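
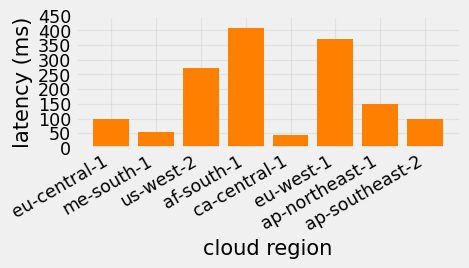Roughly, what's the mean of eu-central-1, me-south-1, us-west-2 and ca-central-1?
≈ 112

(100 + 50 + 250 + 50) / 4 ≈ 112.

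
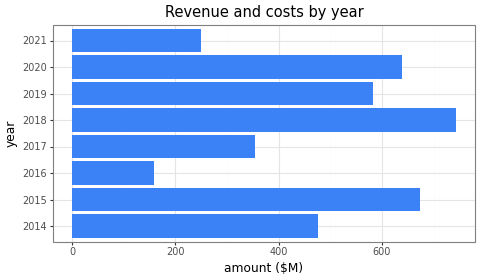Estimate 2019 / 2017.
≈ 1.5×

2019 ≈ 600, 2017 ≈ 400; 600/400 ≈ 1.5.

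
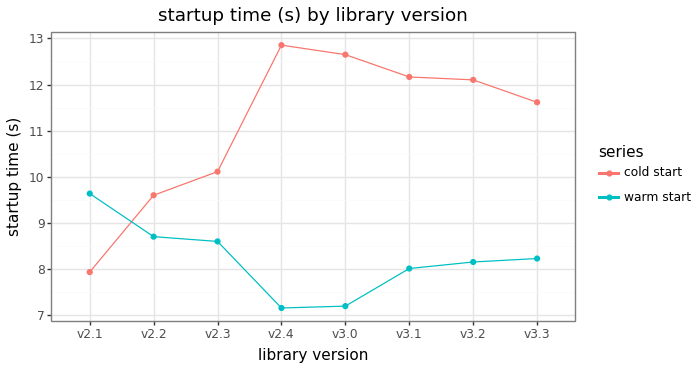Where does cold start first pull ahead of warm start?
v2.2

v2.1: cold start ≈ 8.0 vs warm start ≈ 9.5 (not yet); v2.2: cold start ≈ 9.5 vs warm start ≈ 8.5 (first crossover).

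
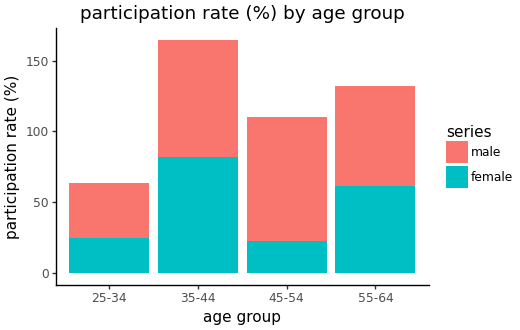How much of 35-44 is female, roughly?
female top ≈ 80, bottom ≈ 0; segment ≈ 80.

≈ 80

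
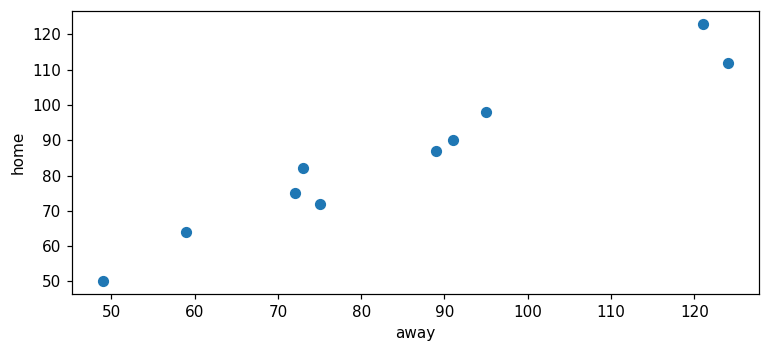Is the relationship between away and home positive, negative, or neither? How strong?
positive, strong

Points are positively correlated; strong (|r| ≈ 1.0).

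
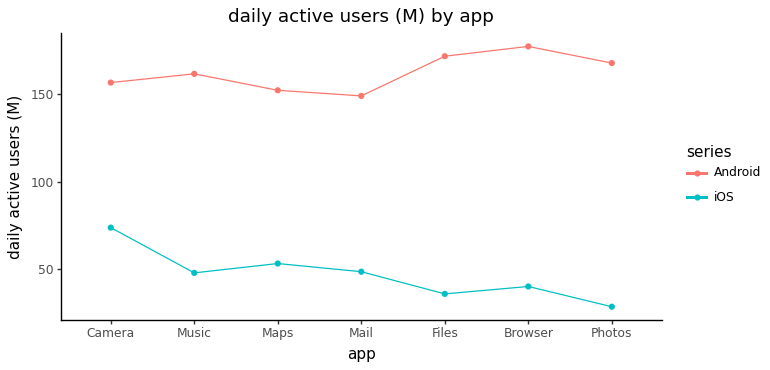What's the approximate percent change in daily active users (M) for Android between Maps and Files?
Maps ≈ 160, Files ≈ 180; (180 − 160) / 160 ≈ +12.5%.

≈ +12.5%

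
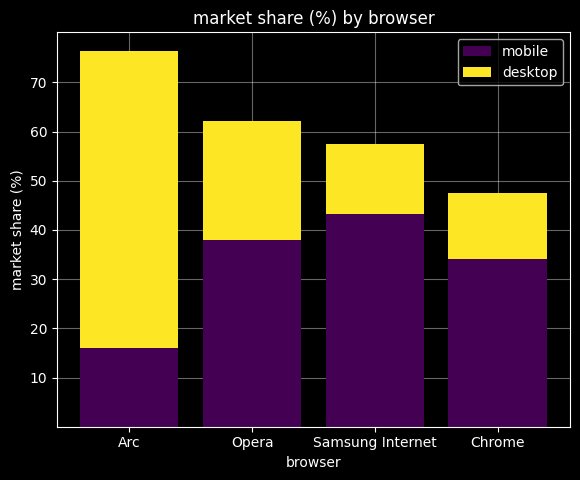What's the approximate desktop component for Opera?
desktop top ≈ 60, bottom ≈ 40; segment ≈ 20.

≈ 20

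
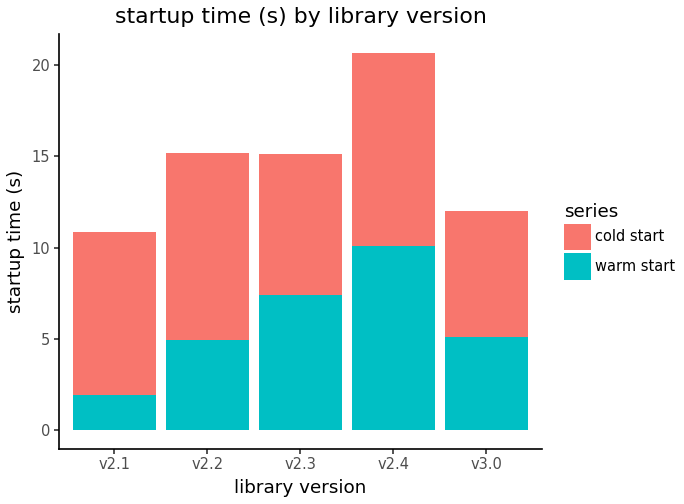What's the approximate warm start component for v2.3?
≈ 8

warm start top ≈ 8, bottom ≈ 0; segment ≈ 8.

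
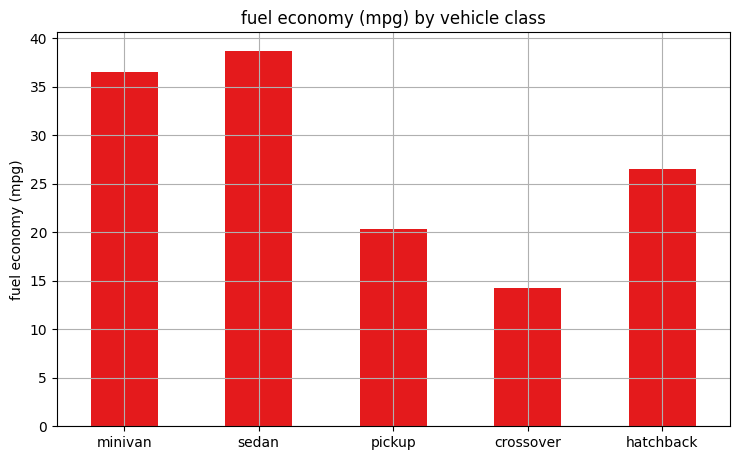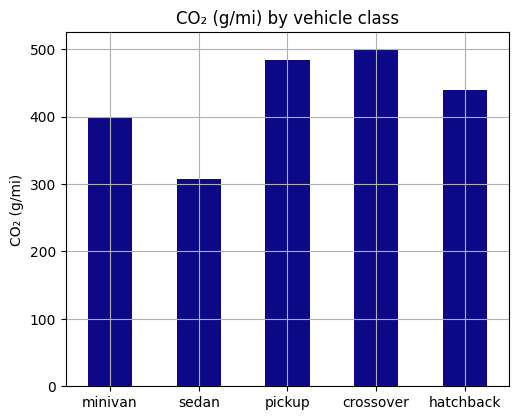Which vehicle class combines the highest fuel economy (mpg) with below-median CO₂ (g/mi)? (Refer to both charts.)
sedan

Chart 2 median CO₂ (g/mi) ≈ 450; below-median vehicle classes: minivan, sedan. Among those, sedan has the highest fuel economy (mpg) (≈ 40).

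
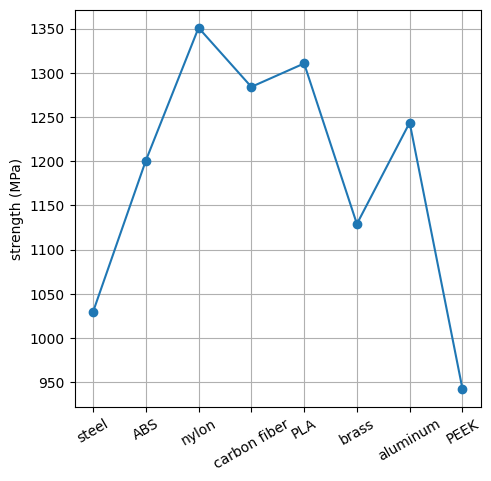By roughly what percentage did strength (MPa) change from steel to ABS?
≈ +14.3%

steel ≈ 1050, ABS ≈ 1200; (1200 − 1050) / 1050 ≈ +14.3%.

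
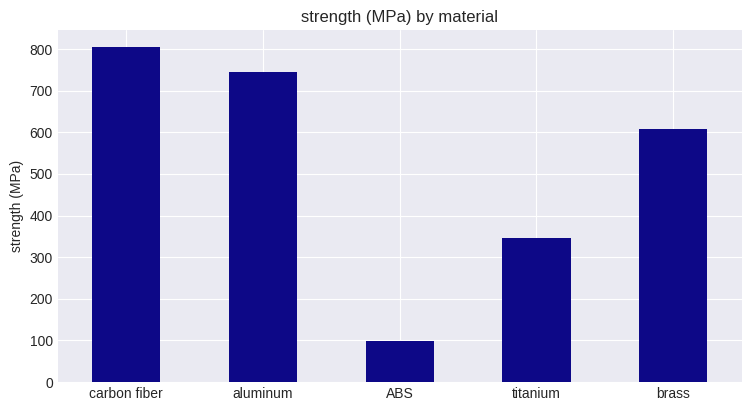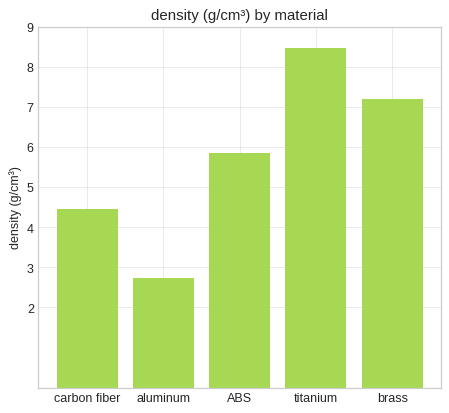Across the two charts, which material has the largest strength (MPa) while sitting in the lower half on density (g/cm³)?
Chart 2 median density (g/cm³) ≈ 6; below-median materials: carbon fiber, aluminum. Among those, carbon fiber has the highest strength (MPa) (≈ 800).

carbon fiber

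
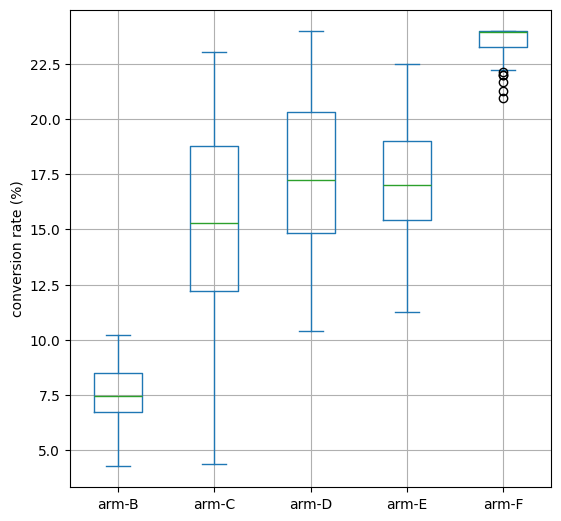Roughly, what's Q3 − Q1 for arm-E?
≈ 4

Q3 ≈ 20, Q1 ≈ 16; IQR ≈ 4.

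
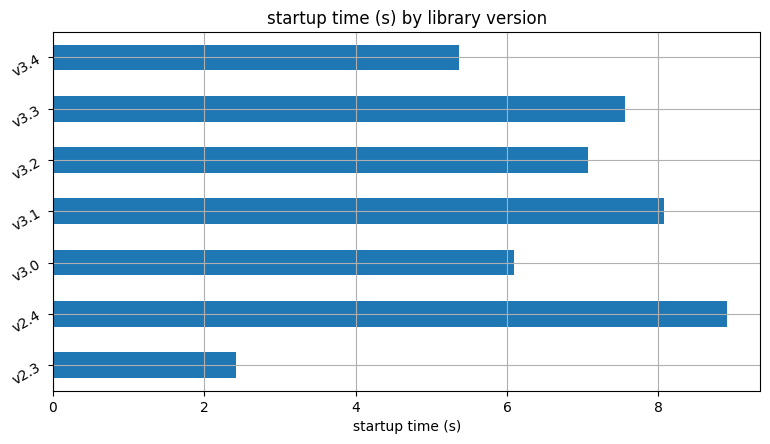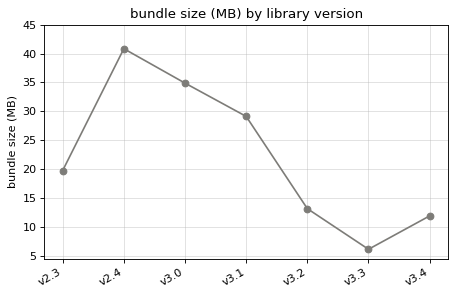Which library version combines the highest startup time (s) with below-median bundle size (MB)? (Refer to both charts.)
v3.3

Chart 2 median bundle size (MB) ≈ 20; below-median library versions: v3.2, v3.3, v3.4. Among those, v3.3 has the highest startup time (s) (≈ 8).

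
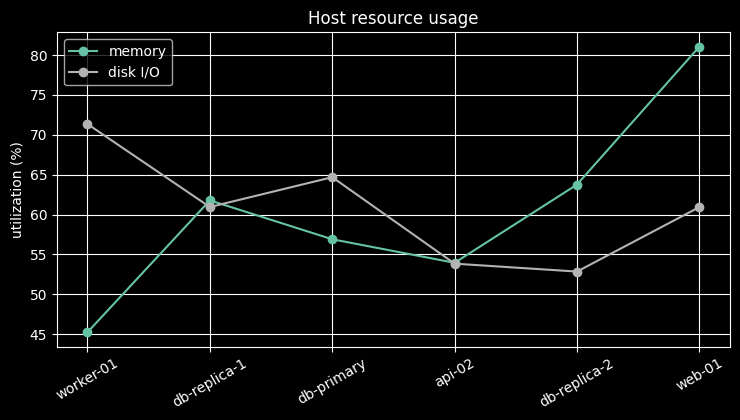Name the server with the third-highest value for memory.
Top 4 for memory: web-01 ≈ 80, db-replica-2 ≈ 65, db-replica-1 ≈ 60, db-primary ≈ 55.

db-replica-1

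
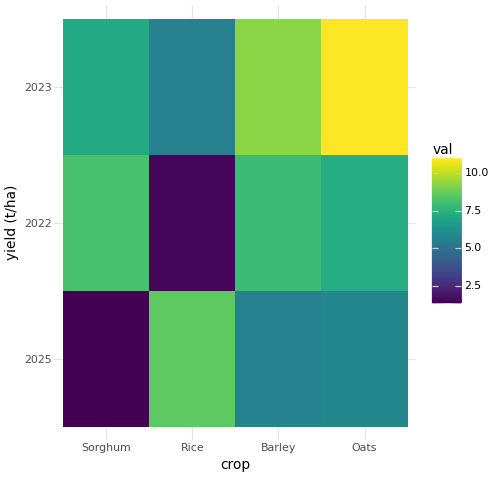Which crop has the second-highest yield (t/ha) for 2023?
Barley

Top 3 for 2023: Oats ≈ 11, Barley ≈ 9, Sorghum ≈ 7.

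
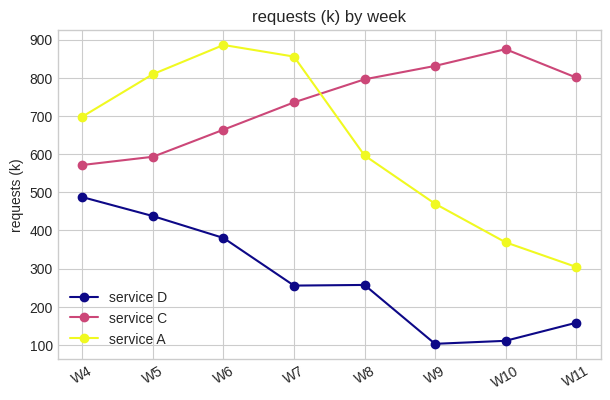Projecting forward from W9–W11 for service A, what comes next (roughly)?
≈ 200

Last three: 500, 400, 300 → slope ≈ -100/step → next ≈ 200.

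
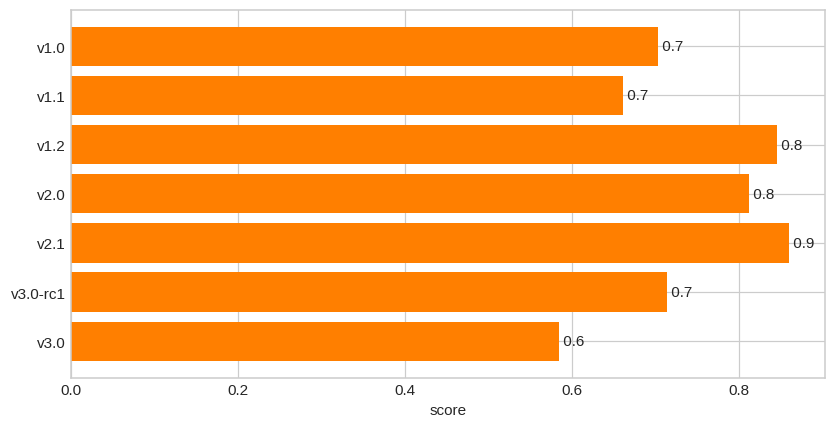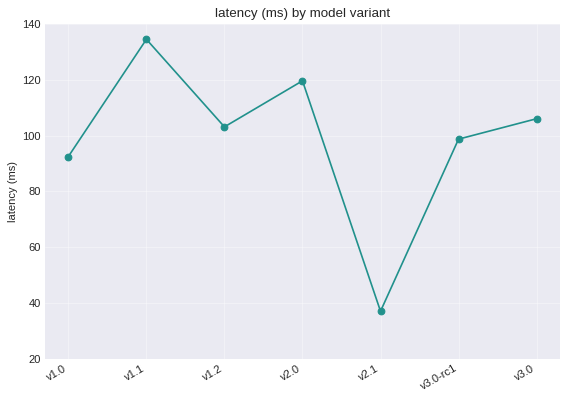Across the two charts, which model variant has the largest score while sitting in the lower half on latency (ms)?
v2.1

Chart 2 median latency (ms) ≈ 100; below-median model variants: v1.0, v2.1, v3.0-rc1. Among those, v2.1 has the highest score (≈ 0.9).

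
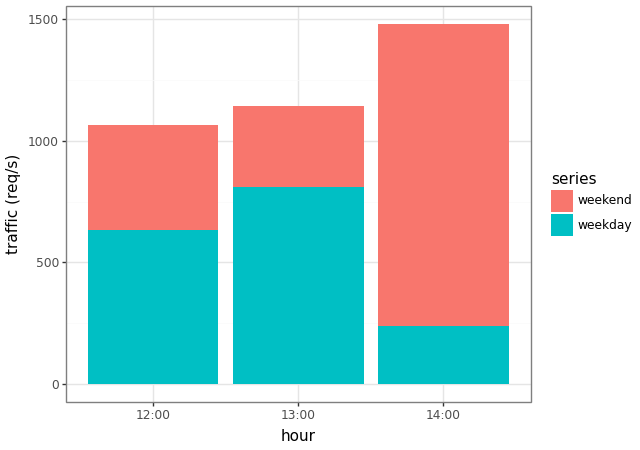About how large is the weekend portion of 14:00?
weekend top ≈ 1400, bottom ≈ 200; segment ≈ 1200.

≈ 1200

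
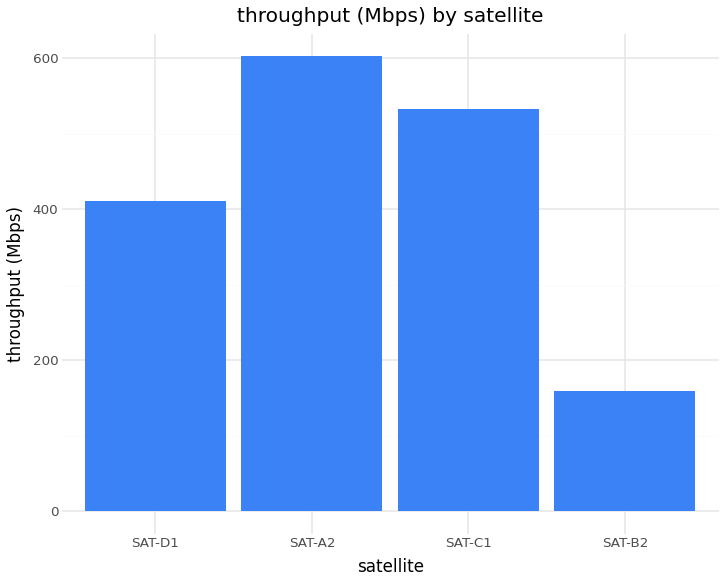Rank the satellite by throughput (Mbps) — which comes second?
Top 3: SAT-A2 ≈ 600, SAT-C1 ≈ 500, SAT-D1 ≈ 400.

SAT-C1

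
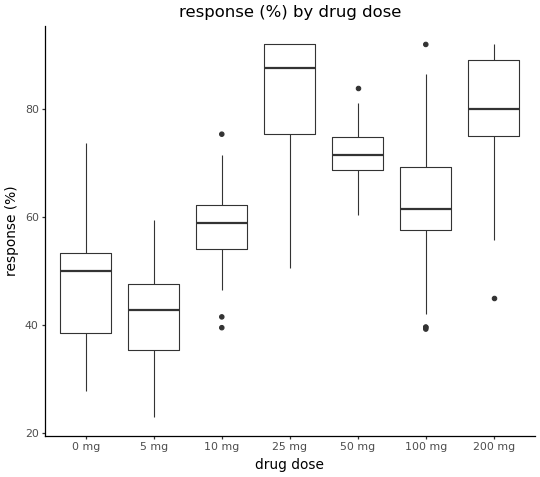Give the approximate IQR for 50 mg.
≈ 5

Q3 ≈ 75, Q1 ≈ 70; IQR ≈ 5.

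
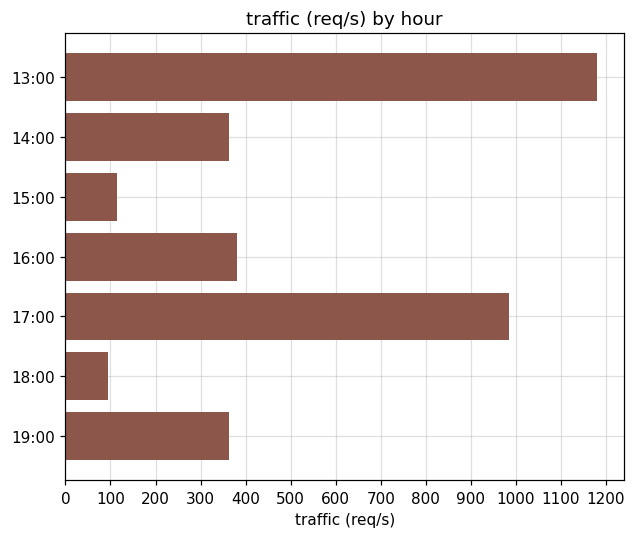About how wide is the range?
≈ 1100

Max 13:00 ≈ 1200, min 18:00 ≈ 100; range ≈ 1100.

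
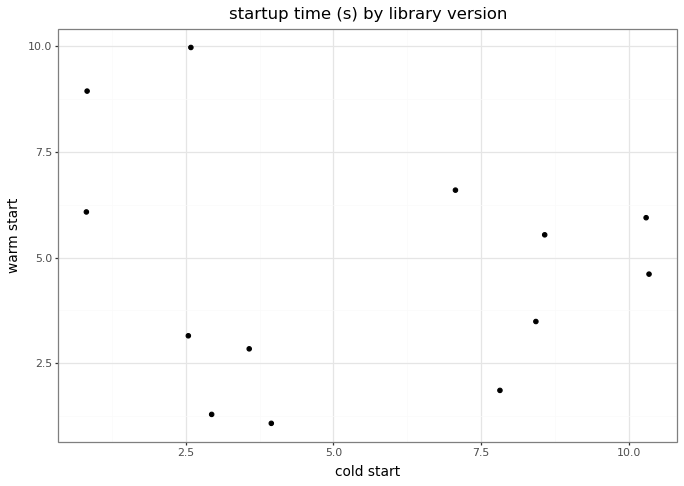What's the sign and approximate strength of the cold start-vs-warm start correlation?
no clear correlation

Points are roughly uncorrelated; weak (|r| ≈ 0.2).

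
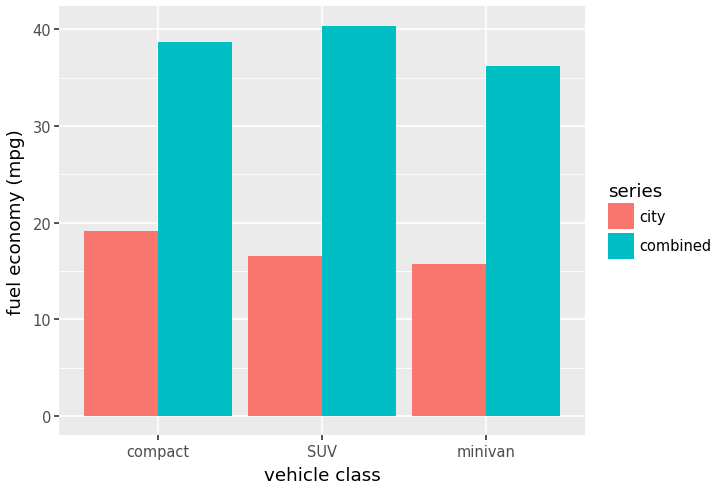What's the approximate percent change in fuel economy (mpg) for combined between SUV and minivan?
SUV ≈ 40, minivan ≈ 35; (35 − 40) / 40 ≈ -12.5%.

≈ -12.5%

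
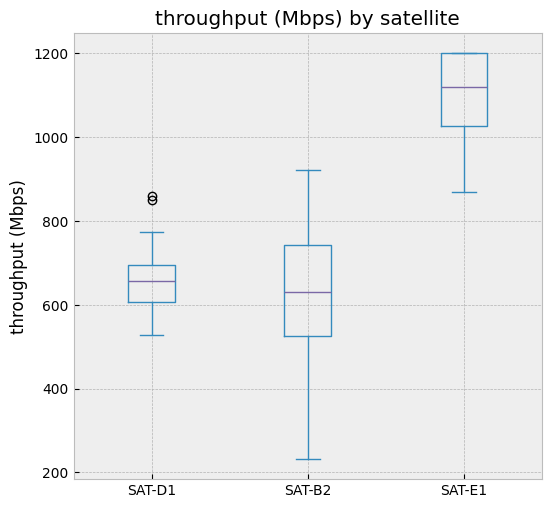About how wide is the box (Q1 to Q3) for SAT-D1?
≈ 100

Q3 ≈ 700, Q1 ≈ 600; IQR ≈ 100.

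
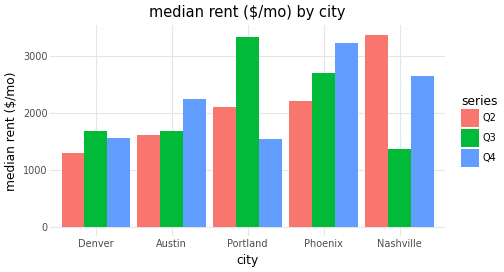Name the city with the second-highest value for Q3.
Top 3 for Q3: Portland ≈ 3500, Phoenix ≈ 2500, Austin ≈ 1500.

Phoenix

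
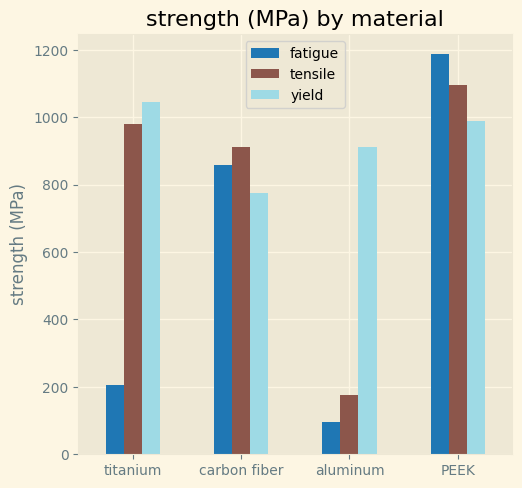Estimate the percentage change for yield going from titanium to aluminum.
≈ -10%

titanium ≈ 1000, aluminum ≈ 900; (900 − 1000) / 1000 ≈ -10%.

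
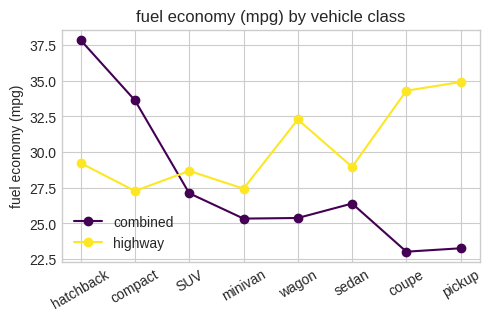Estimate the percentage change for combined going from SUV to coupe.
SUV ≈ 28, coupe ≈ 24; (24 − 28) / 28 ≈ -14.3%.

≈ -14.3%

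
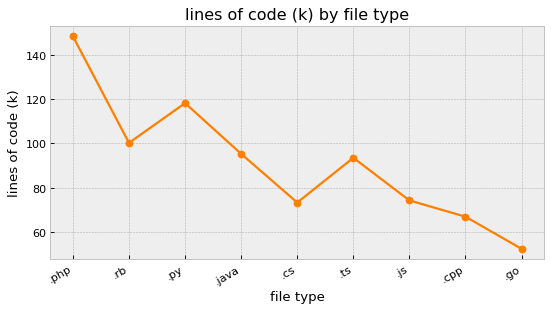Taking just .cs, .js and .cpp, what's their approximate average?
≈ 70

(70 + 70 + 70) / 3 ≈ 70.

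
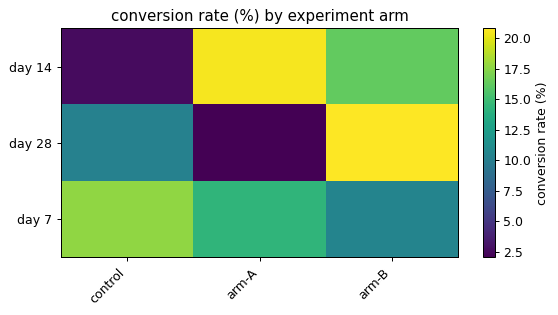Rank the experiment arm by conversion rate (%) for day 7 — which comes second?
arm-A

Top 3 for day 7: control ≈ 18, arm-A ≈ 14, arm-B ≈ 10.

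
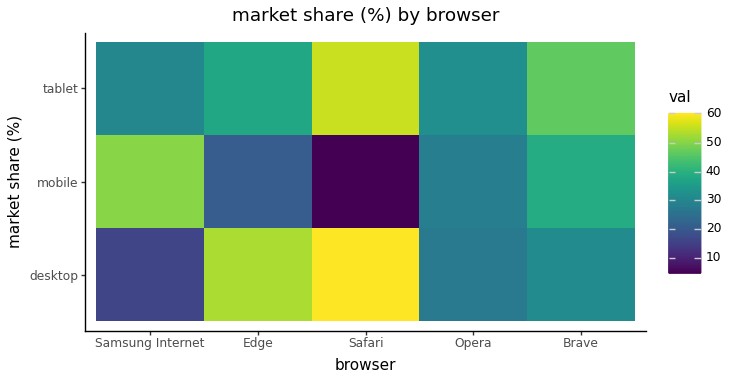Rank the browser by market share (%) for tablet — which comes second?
Top 3 for tablet: Safari ≈ 55, Brave ≈ 45, Edge ≈ 40.

Brave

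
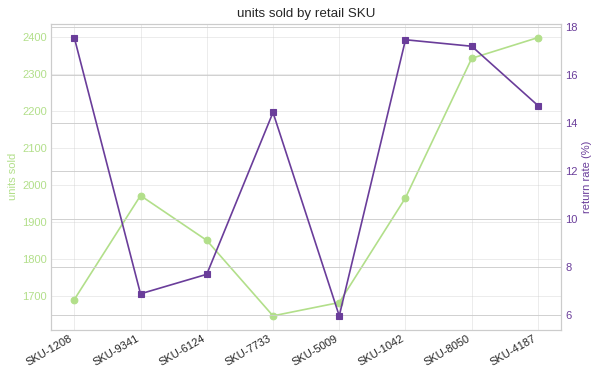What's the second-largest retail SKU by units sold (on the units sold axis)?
Top 3 (on the units sold axis): SKU-4187 ≈ 2400, SKU-8050 ≈ 2300, SKU-9341 ≈ 2000.

SKU-8050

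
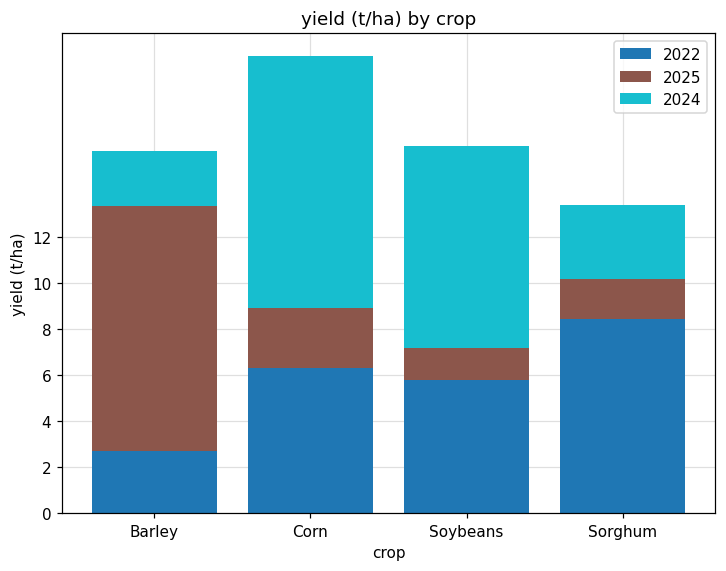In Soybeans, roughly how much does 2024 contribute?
2024 top ≈ 16, bottom ≈ 8; segment ≈ 8.

≈ 8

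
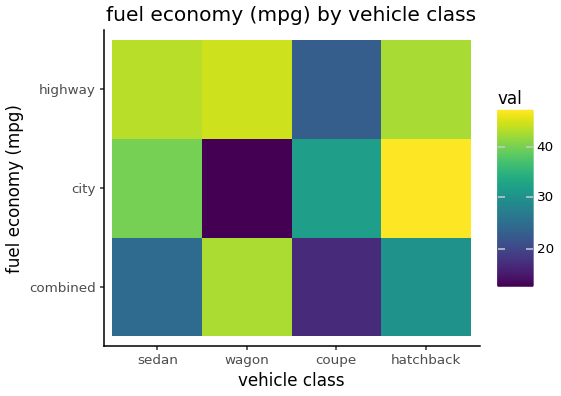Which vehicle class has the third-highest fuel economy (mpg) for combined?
sedan

Top 4 for combined: wagon ≈ 45, hatchback ≈ 30, sedan ≈ 25, coupe ≈ 15.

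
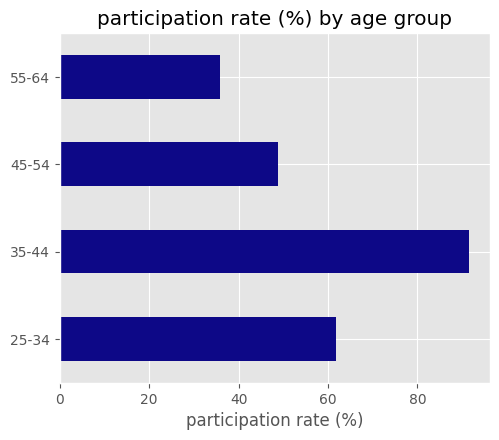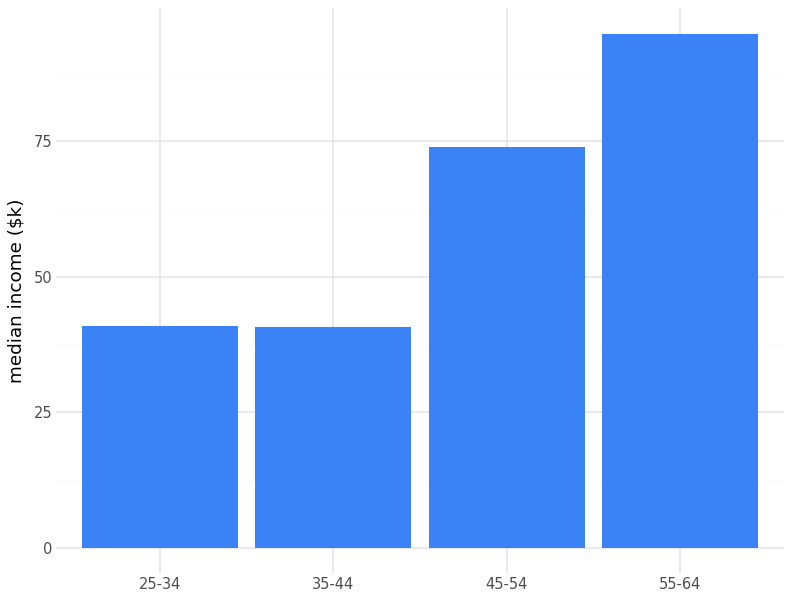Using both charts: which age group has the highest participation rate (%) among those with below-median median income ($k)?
35-44

Chart 2 median median income ($k) ≈ 60; below-median age groups: 25-34, 35-44. Among those, 35-44 has the highest participation rate (%) (≈ 90).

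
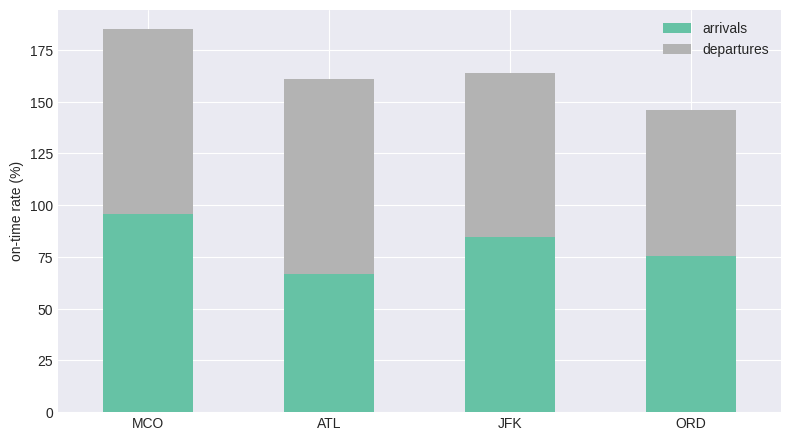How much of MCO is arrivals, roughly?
≈ 100

arrivals top ≈ 100, bottom ≈ 0; segment ≈ 100.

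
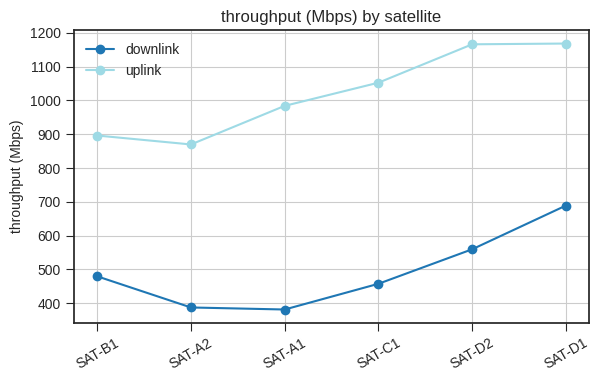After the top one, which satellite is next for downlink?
Top 3 for downlink: SAT-D1 ≈ 700, SAT-D2 ≈ 600, SAT-B1 ≈ 500.

SAT-D2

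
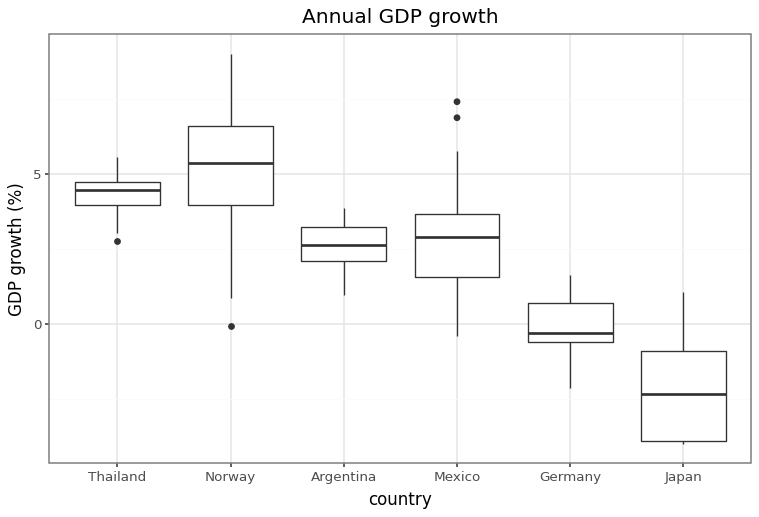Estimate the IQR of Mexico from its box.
≈ 2

Q3 ≈ 4, Q1 ≈ 2; IQR ≈ 2.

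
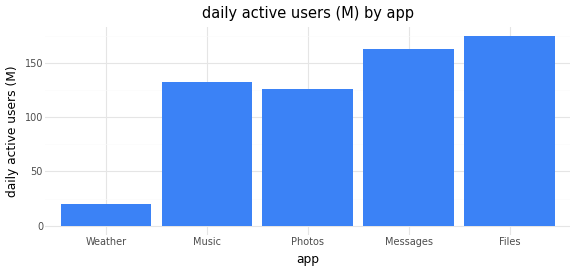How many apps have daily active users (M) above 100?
4

Above 100: Music, Photos, Messages, Files.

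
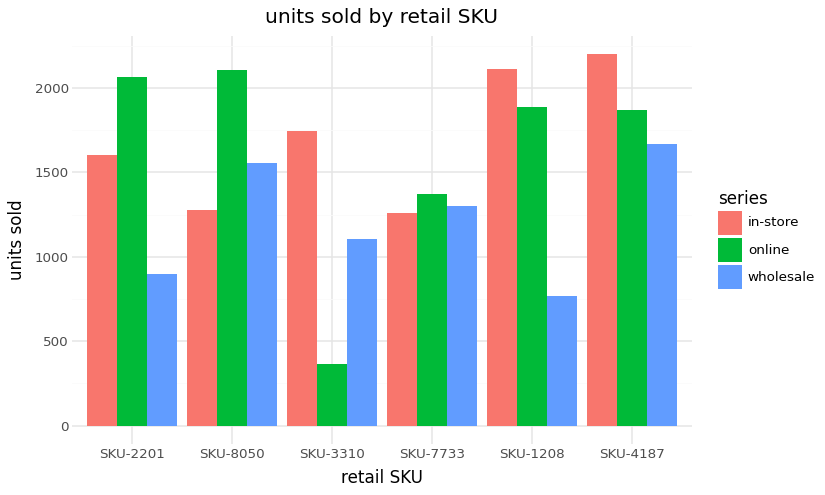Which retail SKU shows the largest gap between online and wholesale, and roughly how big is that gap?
SKU-2201: online ≈ 2000, wholesale ≈ 800 → gap ≈ 1200. Next-largest (SKU-1208) is only ≈ 1000.

SKU-2201, ≈ 1200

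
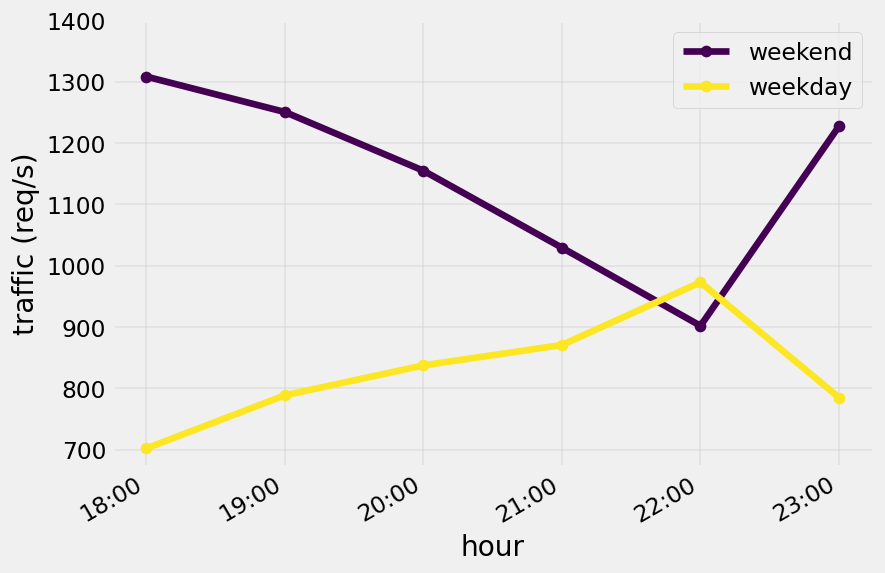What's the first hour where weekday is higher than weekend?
21:00: weekday ≈ 900 vs weekend ≈ 1000 (not yet); 22:00: weekday ≈ 1000 vs weekend ≈ 900 (first crossover).

22:00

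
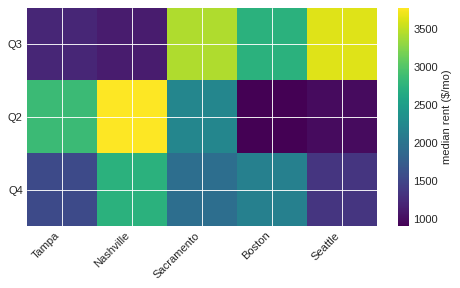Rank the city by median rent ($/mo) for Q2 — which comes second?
Tampa

Top 3 for Q2: Nashville ≈ 4000, Tampa ≈ 3000, Sacramento ≈ 2000.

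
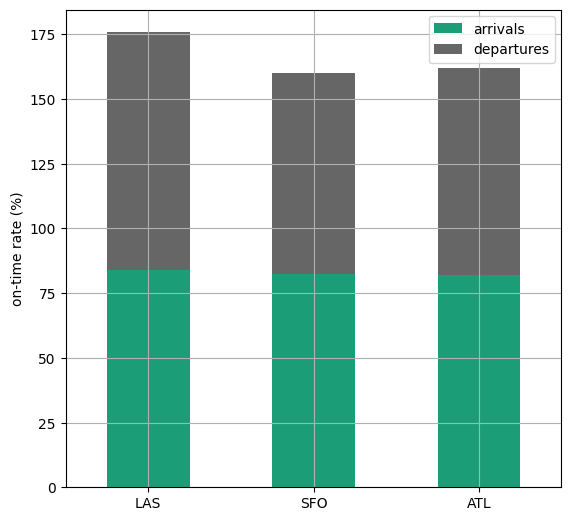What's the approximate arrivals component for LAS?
≈ 80

arrivals top ≈ 80, bottom ≈ 0; segment ≈ 80.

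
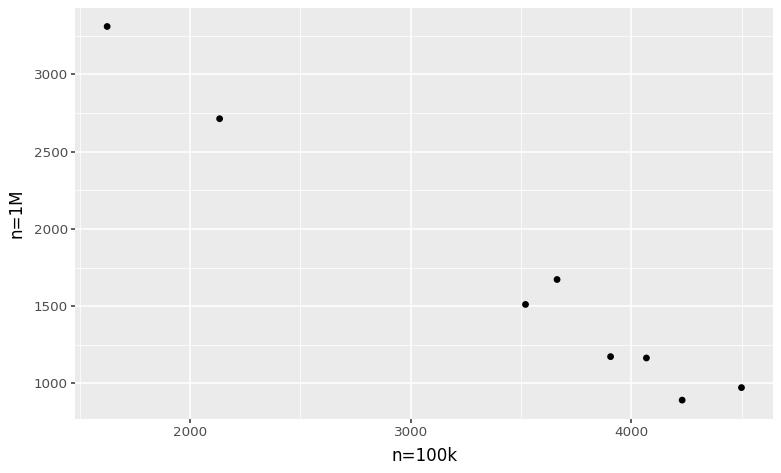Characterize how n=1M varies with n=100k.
negative, strong

Points are negatively correlated; strong (|r| ≈ 1.0).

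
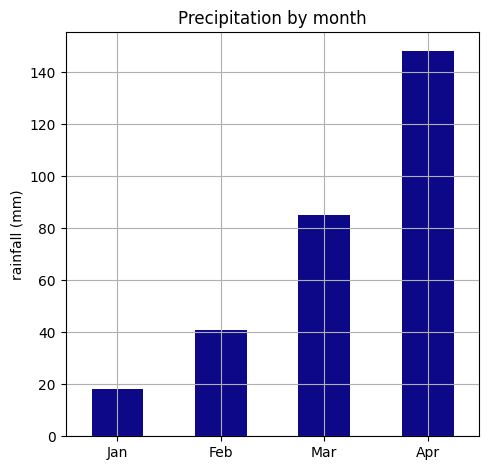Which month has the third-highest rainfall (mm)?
Feb

Top 4: Apr ≈ 140, Mar ≈ 80, Feb ≈ 40, Jan ≈ 20.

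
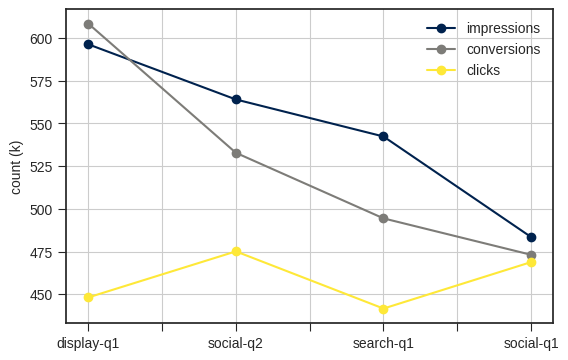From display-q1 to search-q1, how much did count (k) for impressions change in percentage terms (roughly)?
≈ -10%

display-q1 ≈ 600, search-q1 ≈ 540; (540 − 600) / 600 ≈ -10%.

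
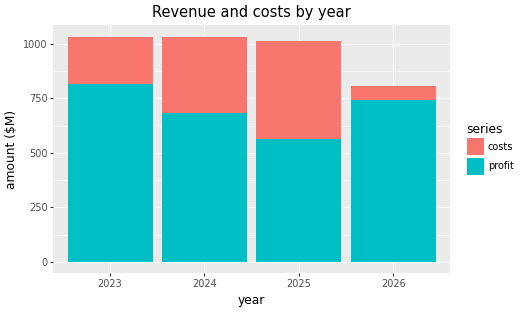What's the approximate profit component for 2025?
≈ 600

profit top ≈ 600, bottom ≈ 0; segment ≈ 600.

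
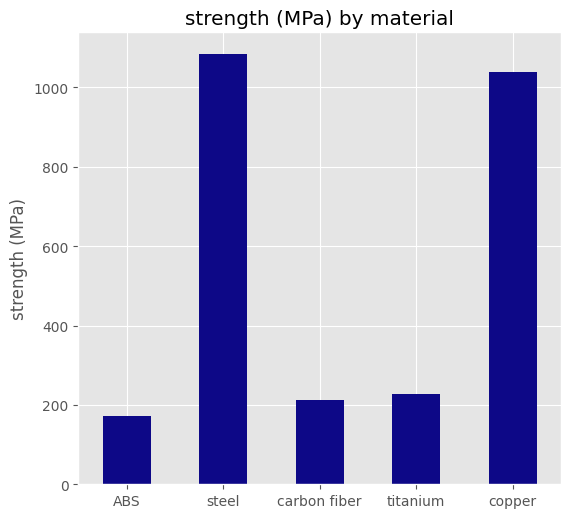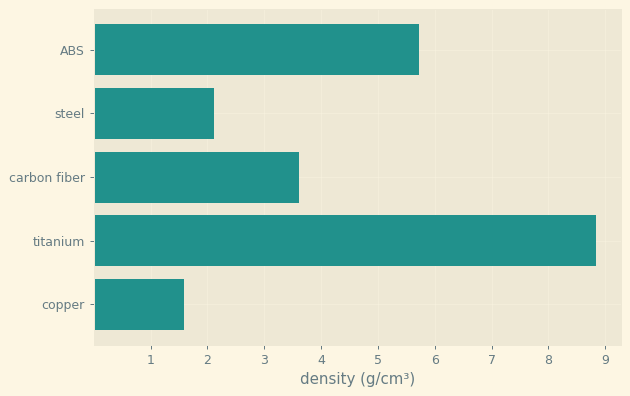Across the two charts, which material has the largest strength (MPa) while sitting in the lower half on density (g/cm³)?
steel

Chart 2 median density (g/cm³) ≈ 4; below-median materials: steel, copper. Among those, steel has the highest strength (MPa) (≈ 1100).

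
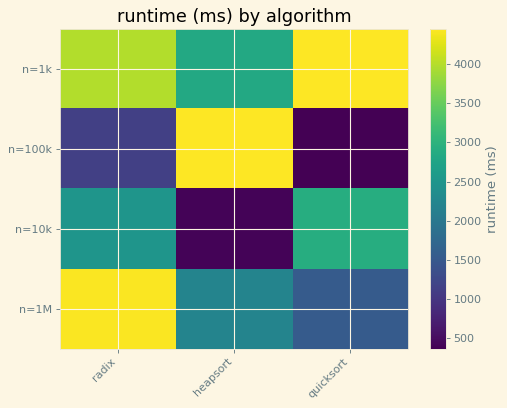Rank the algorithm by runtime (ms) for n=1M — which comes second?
heapsort

Top 3 for n=1M: radix ≈ 4500, heapsort ≈ 2000, quicksort ≈ 1500.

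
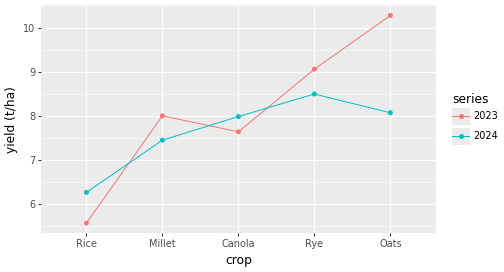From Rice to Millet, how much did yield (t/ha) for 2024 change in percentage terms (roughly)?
Rice ≈ 6.5, Millet ≈ 7.5; (7.5 − 6.5) / 6.5 ≈ +15.4%.

≈ +15.4%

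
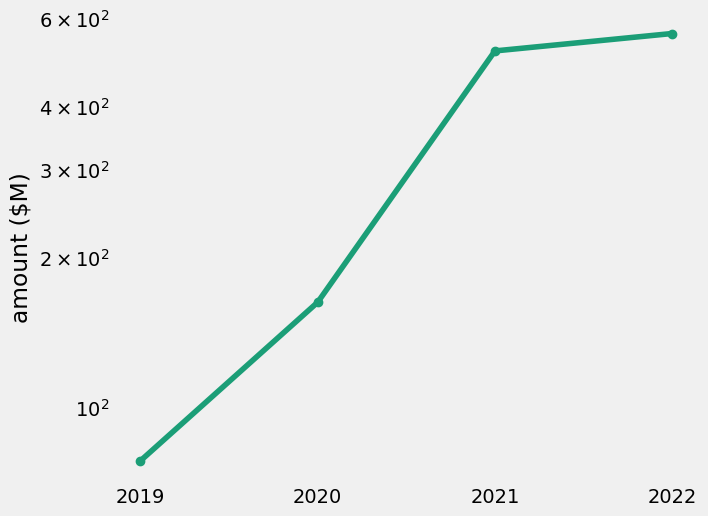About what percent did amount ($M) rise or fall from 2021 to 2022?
2021 ≈ 500, 2022 ≈ 550; (550 − 500) / 500 ≈ +10%.

≈ +10%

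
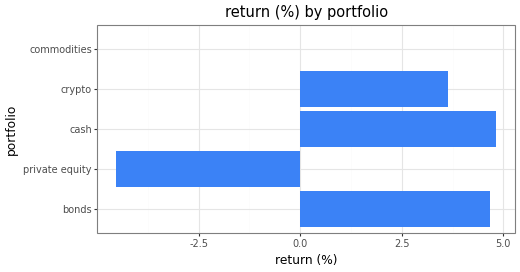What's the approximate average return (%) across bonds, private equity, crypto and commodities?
(5 + -5 + 4 + 0) / 4 ≈ 1.

≈ 1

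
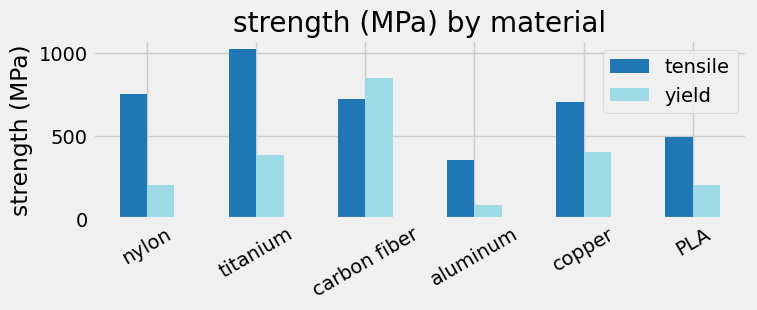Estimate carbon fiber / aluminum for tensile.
carbon fiber ≈ 700, aluminum ≈ 400; 700/400 ≈ 1.75.

≈ 1.75×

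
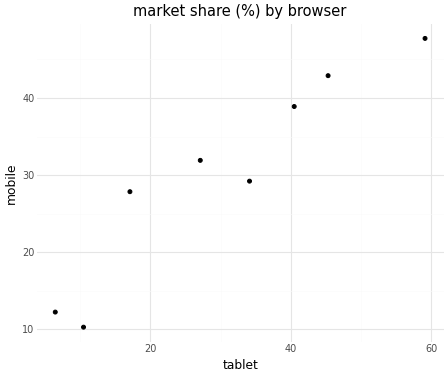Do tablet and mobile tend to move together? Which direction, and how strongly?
positive, strong

Points are positively correlated; strong (|r| ≈ 0.9).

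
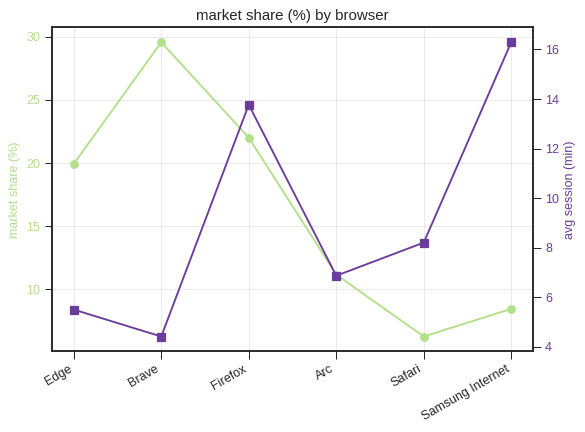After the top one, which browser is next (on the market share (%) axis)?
Top 3 (on the market share (%) axis): Brave ≈ 30, Firefox ≈ 22, Edge ≈ 20.

Firefox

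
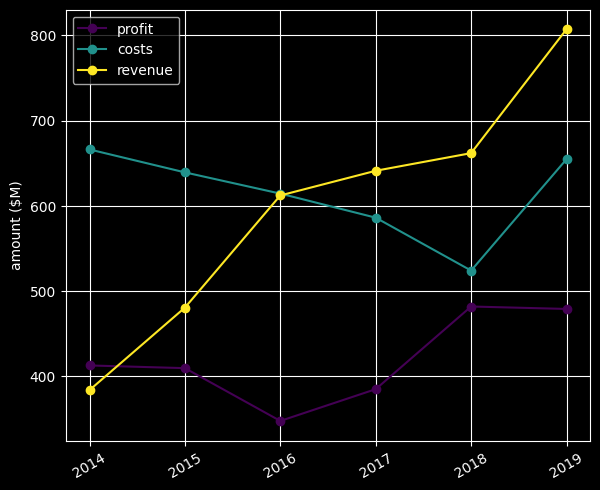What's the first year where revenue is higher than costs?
2017

2016: revenue ≈ 600 vs costs ≈ 600 (not yet); 2017: revenue ≈ 650 vs costs ≈ 600 (first crossover).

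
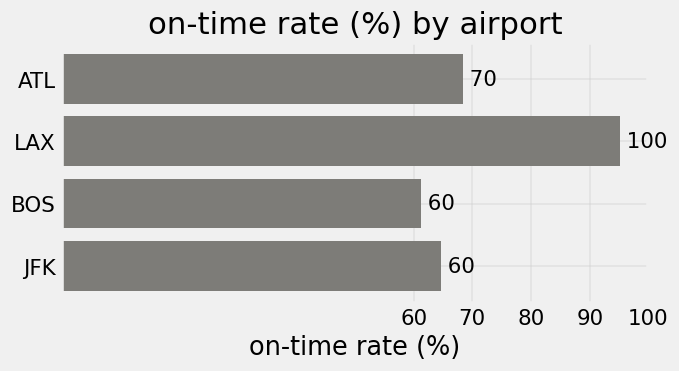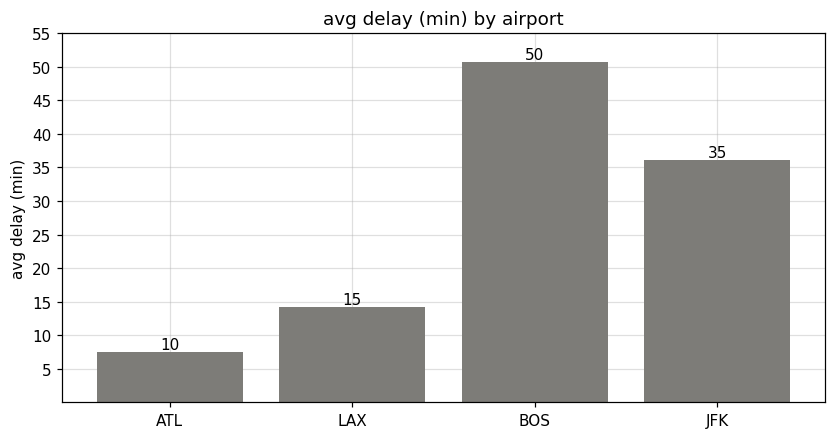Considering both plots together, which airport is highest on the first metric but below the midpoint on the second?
Chart 2 median avg delay (min) ≈ 25; below-median airports: ATL, LAX. Among those, LAX has the highest on-time rate (%) (≈ 100).

LAX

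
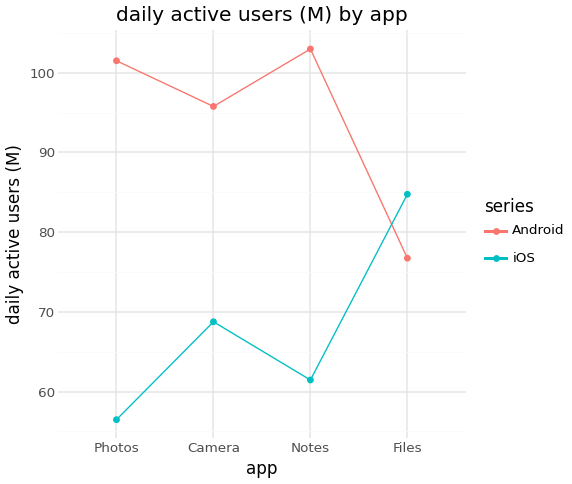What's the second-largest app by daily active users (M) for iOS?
Camera

Top 3 for iOS: Files ≈ 85, Camera ≈ 70, Notes ≈ 60.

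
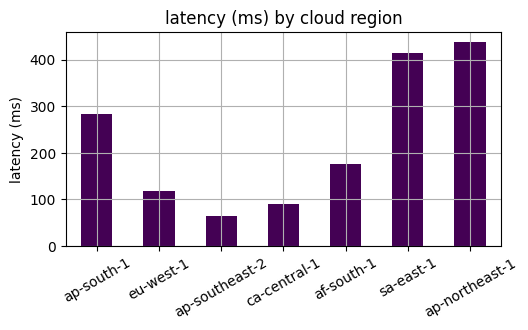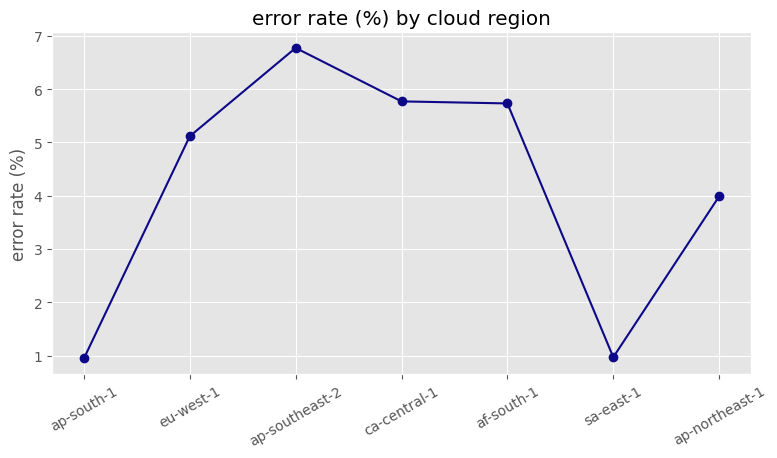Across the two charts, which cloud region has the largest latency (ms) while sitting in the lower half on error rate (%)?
Chart 2 median error rate (%) ≈ 5; below-median cloud regions: ap-south-1, sa-east-1, ap-northeast-1. Among those, ap-northeast-1 has the highest latency (ms) (≈ 450).

ap-northeast-1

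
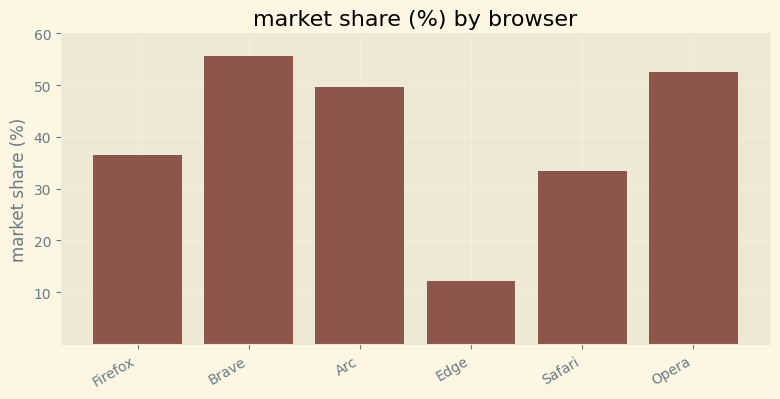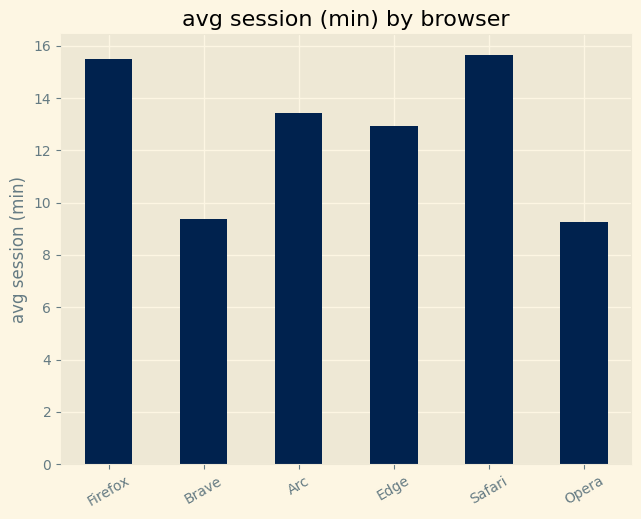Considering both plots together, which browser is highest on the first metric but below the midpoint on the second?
Brave

Chart 2 median avg session (min) ≈ 14; below-median browsers: Brave, Edge, Opera. Among those, Brave has the highest market share (%) (≈ 60).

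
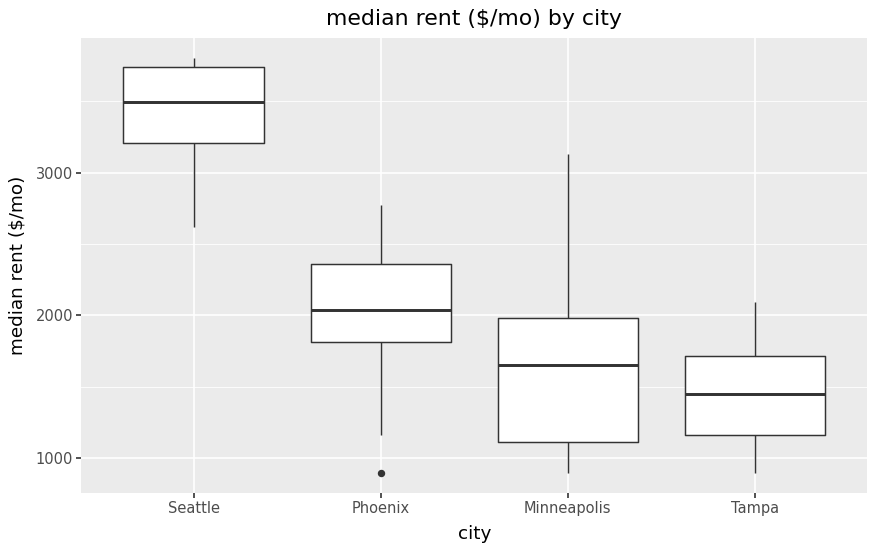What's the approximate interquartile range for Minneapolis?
≈ 800

Q3 ≈ 2000, Q1 ≈ 1200; IQR ≈ 800.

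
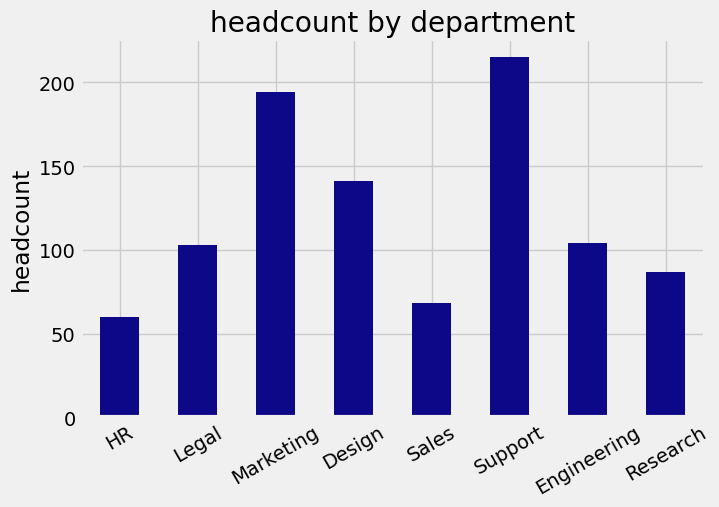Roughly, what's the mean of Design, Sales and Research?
≈ 93

(140 + 60 + 80) / 3 ≈ 93.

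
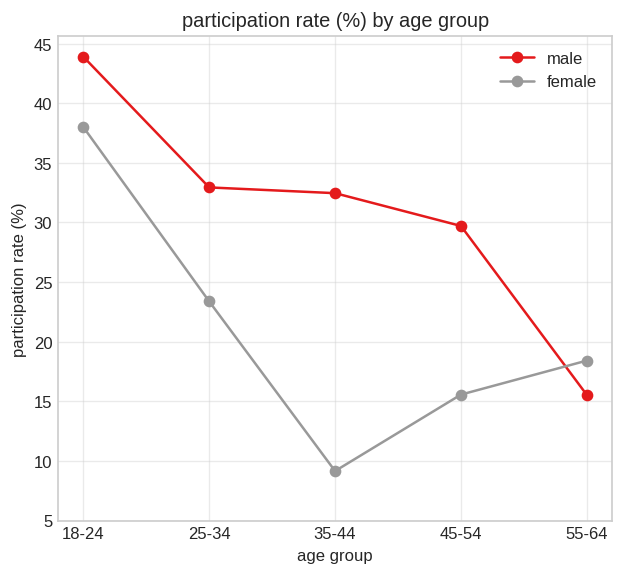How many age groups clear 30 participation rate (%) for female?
1

Above 30: 18-24.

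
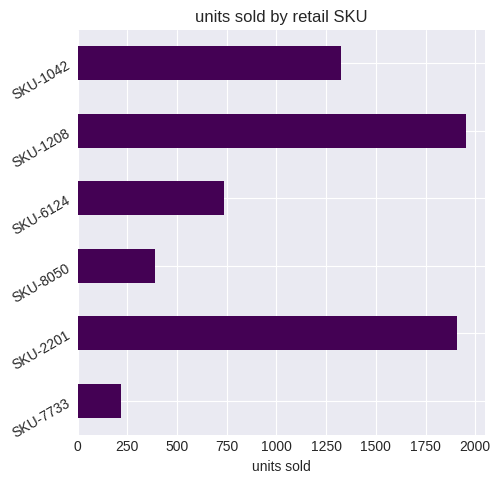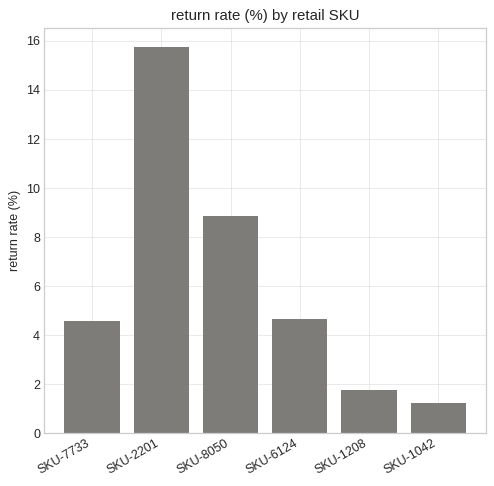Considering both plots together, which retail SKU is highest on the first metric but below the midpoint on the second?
Chart 2 median return rate (%) ≈ 4; below-median retail SKUs: SKU-7733, SKU-1208, SKU-1042. Among those, SKU-1208 has the highest units sold (≈ 2000).

SKU-1208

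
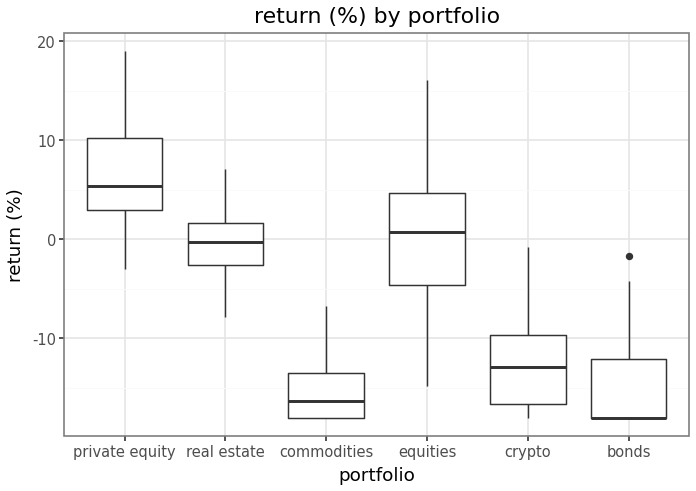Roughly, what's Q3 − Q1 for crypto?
Q3 ≈ -10, Q1 ≈ -16; IQR ≈ 6.

≈ 6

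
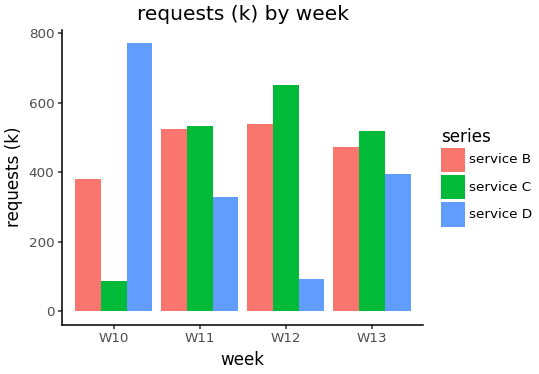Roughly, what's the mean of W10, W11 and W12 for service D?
(800 + 300 + 100) / 3 ≈ 400.

≈ 400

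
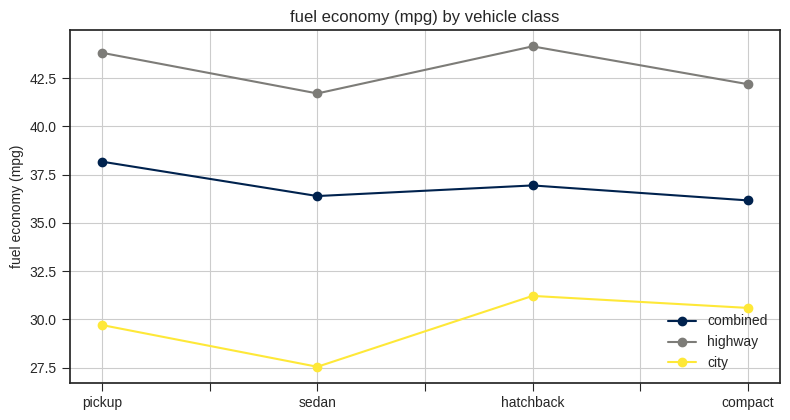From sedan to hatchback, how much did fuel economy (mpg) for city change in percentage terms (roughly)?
sedan ≈ 28, hatchback ≈ 32; (32 − 28) / 28 ≈ +14.3%.

≈ +14.3%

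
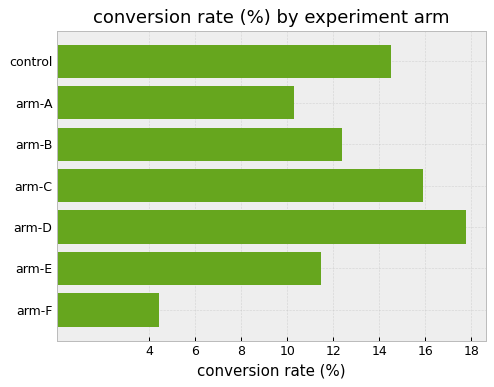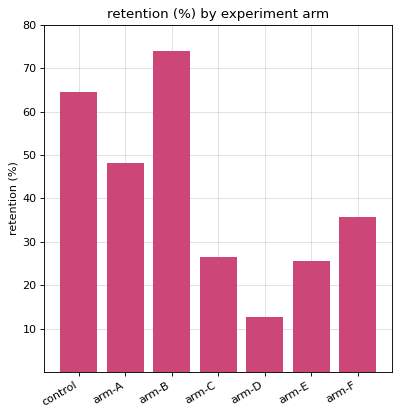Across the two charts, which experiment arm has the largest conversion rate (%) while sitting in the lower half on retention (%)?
Chart 2 median retention (%) ≈ 40; below-median experiment arms: arm-C, arm-D, arm-E. Among those, arm-D has the highest conversion rate (%) (≈ 18).

arm-D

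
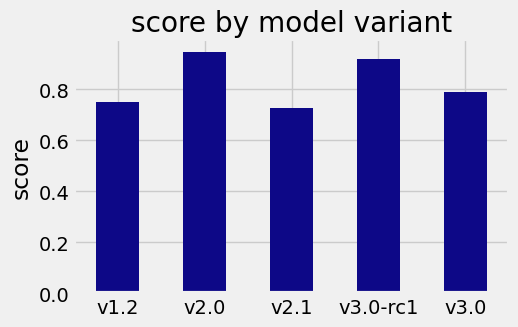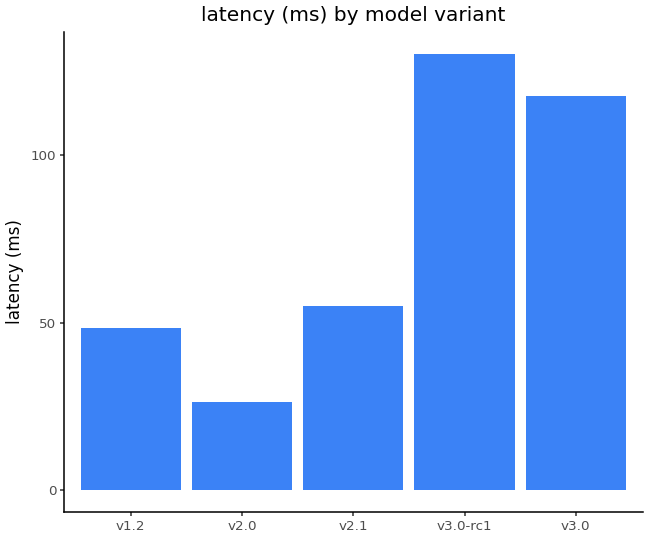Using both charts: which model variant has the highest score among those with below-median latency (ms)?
v2.0

Chart 2 median latency (ms) ≈ 60; below-median model variants: v1.2, v2.0. Among those, v2.0 has the highest score (≈ 0.9).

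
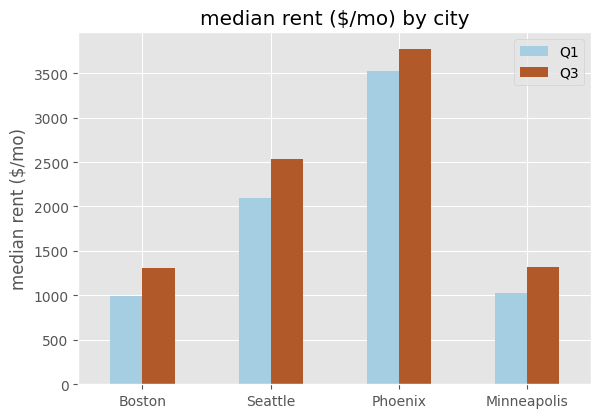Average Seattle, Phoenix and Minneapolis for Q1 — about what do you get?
(2000 + 3500 + 1000) / 3 ≈ 2167.

≈ 2167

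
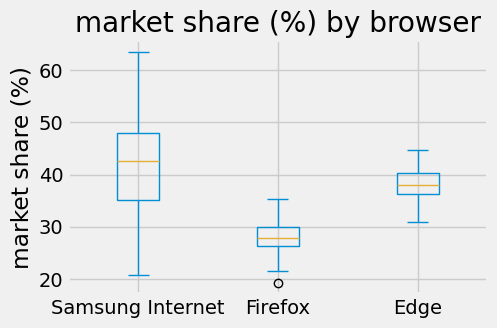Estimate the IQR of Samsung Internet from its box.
Q3 ≈ 48, Q1 ≈ 35; IQR ≈ 13.

≈ 13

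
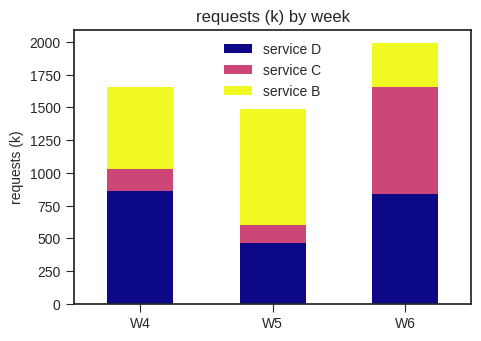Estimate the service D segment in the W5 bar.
≈ 400

service D top ≈ 400, bottom ≈ 0; segment ≈ 400.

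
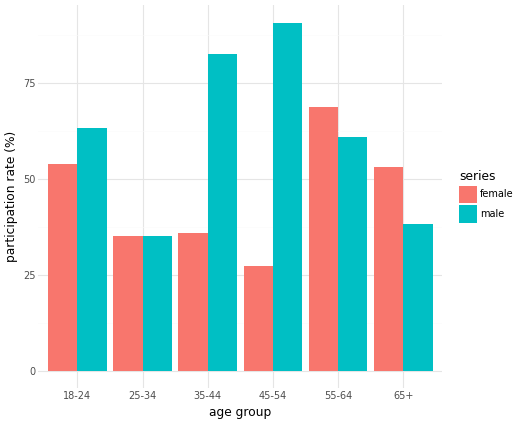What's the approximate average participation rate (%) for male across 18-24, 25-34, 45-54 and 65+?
(60 + 40 + 90 + 40) / 4 ≈ 58.

≈ 58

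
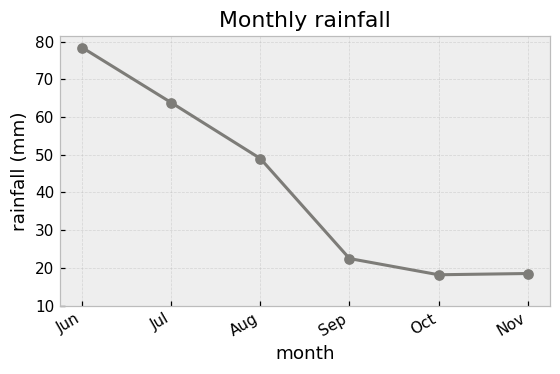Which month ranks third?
Top 4: Jun ≈ 80, Jul ≈ 60, Aug ≈ 50, Sep ≈ 20.

Aug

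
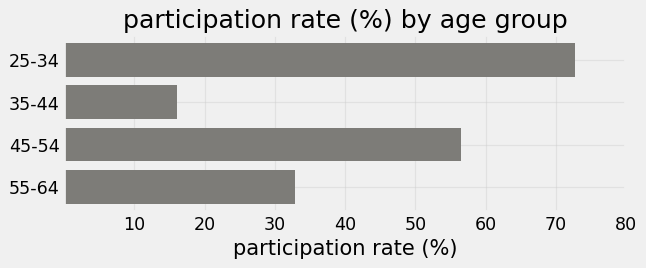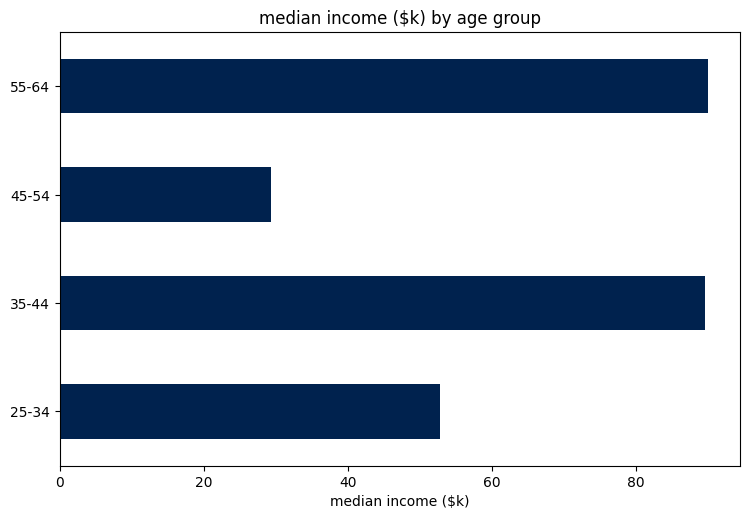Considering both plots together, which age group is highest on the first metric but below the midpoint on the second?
25-34

Chart 2 median median income ($k) ≈ 70; below-median age groups: 25-34, 45-54. Among those, 25-34 has the highest participation rate (%) (≈ 70).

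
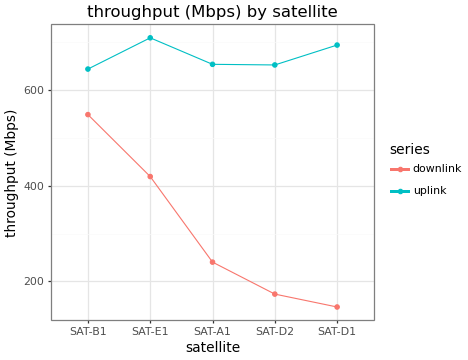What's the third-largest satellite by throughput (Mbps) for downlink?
Top 4 for downlink: SAT-B1 ≈ 550, SAT-E1 ≈ 400, SAT-A1 ≈ 250, SAT-D2 ≈ 150.

SAT-A1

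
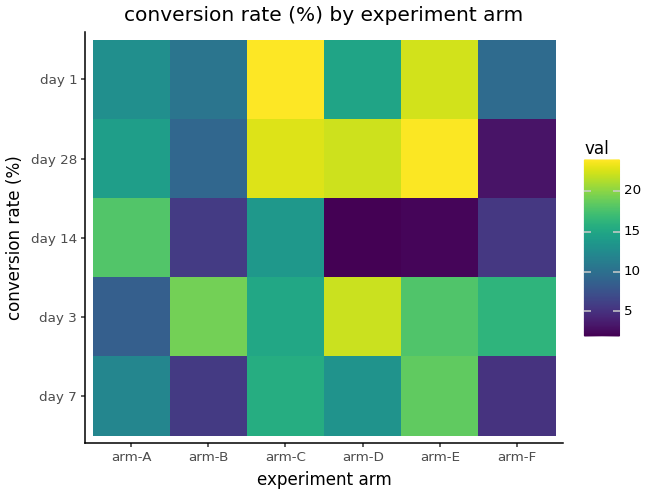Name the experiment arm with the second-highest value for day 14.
arm-C

Top 3 for day 14: arm-A ≈ 18, arm-C ≈ 14, arm-B ≈ 6.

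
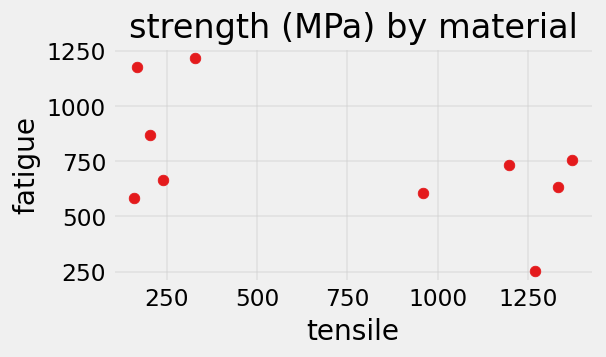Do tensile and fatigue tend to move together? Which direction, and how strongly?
negative, moderate

Points are negatively correlated; moderate (|r| ≈ 0.5).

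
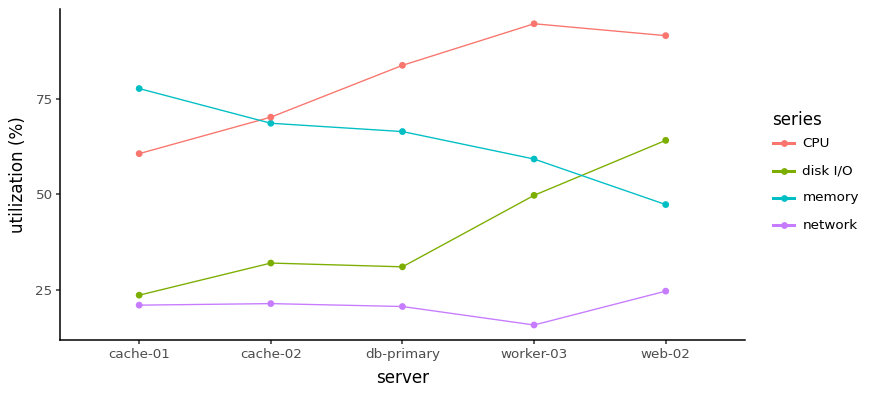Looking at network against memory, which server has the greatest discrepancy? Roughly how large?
cache-01: network ≈ 20, memory ≈ 80 → gap ≈ 60. Next-largest (cache-02) is only ≈ 50.

cache-01, ≈ 60 %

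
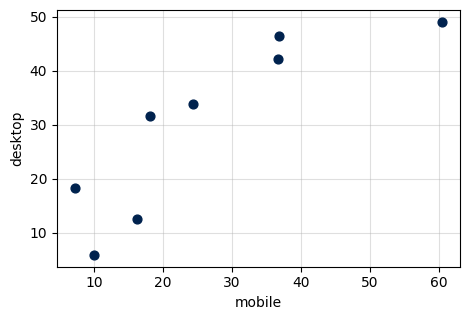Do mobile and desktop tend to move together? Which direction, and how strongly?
Points are positively correlated; strong (|r| ≈ 0.9).

positive, strong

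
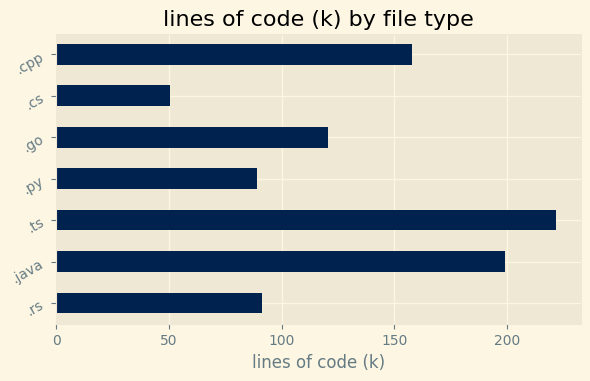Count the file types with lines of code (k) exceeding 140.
Above 140: .java, .ts, .cpp.

3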